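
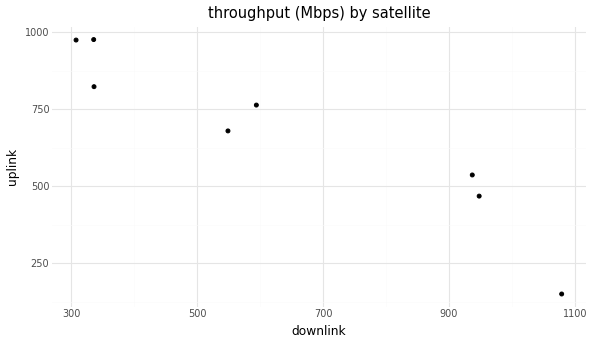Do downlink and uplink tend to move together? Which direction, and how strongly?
Points are negatively correlated; strong (|r| ≈ 0.9).

negative, strong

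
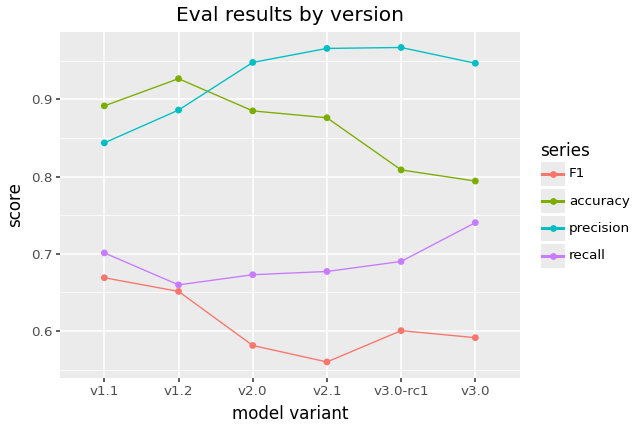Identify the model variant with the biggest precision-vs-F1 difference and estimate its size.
v2.1, ≈ 0.40

v2.1: precision ≈ 0.95, F1 ≈ 0.55 → gap ≈ 0.40. Next-largest (v3.0-rc1) is only ≈ 0.35.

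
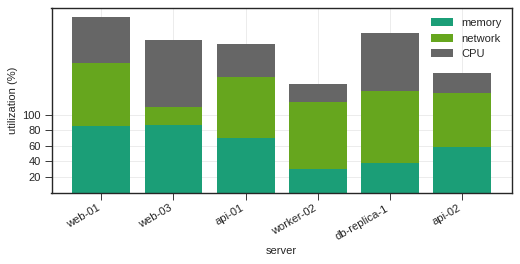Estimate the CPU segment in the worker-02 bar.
CPU top ≈ 140, bottom ≈ 120; segment ≈ 20.

≈ 20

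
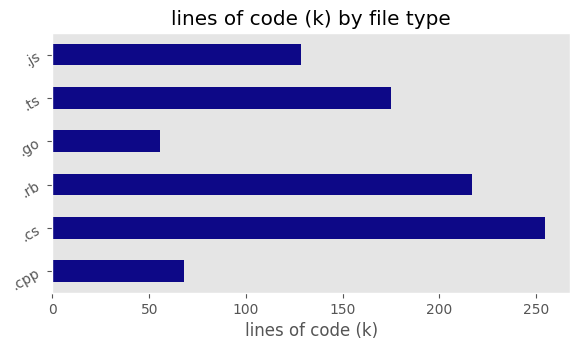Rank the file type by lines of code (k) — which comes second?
Top 3: .cs ≈ 250, .rb ≈ 225, .ts ≈ 175.

.rb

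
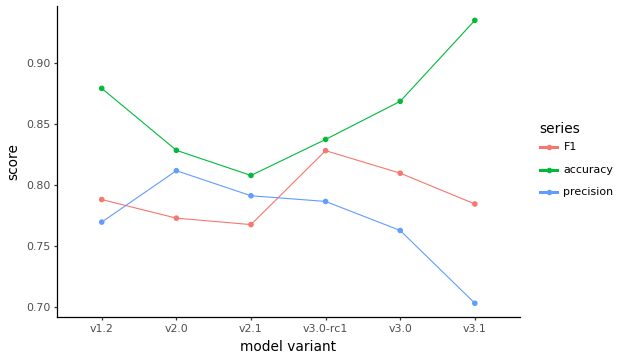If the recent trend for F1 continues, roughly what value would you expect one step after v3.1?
Last three: 0.82, 0.80, 0.78 → slope ≈ -0.02/step → next ≈ 0.76.

≈ 0.76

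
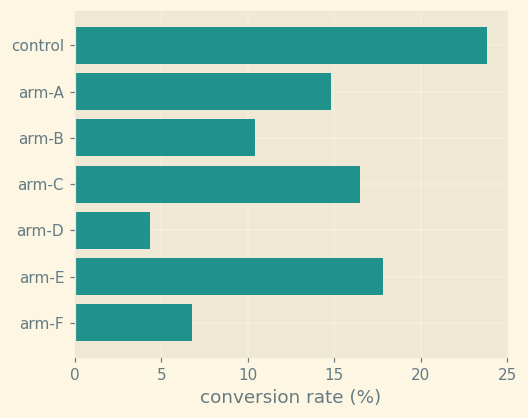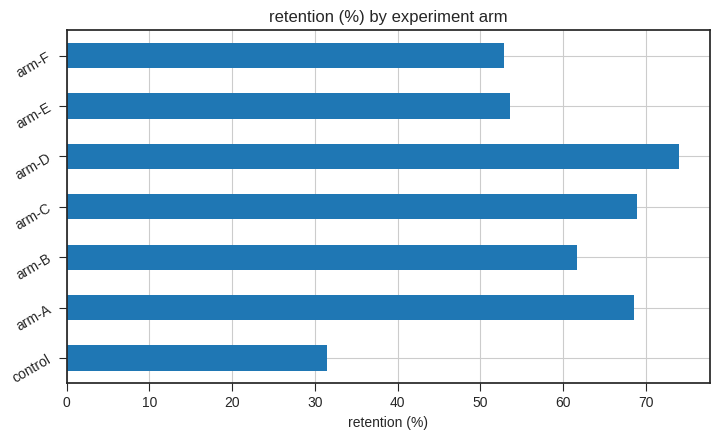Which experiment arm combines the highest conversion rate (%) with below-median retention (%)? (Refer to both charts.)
Chart 2 median retention (%) ≈ 60; below-median experiment arms: control, arm-E, arm-F. Among those, control has the highest conversion rate (%) (≈ 25).

control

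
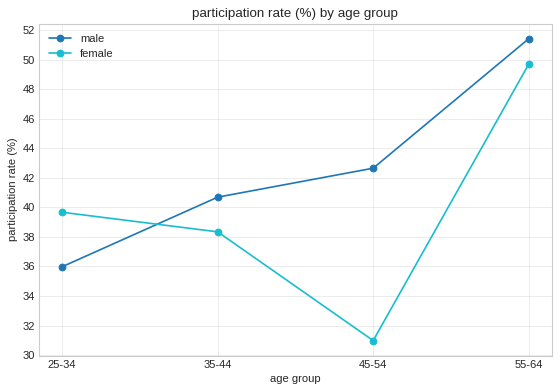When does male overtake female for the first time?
25-34: male ≈ 36 vs female ≈ 40 (not yet); 35-44: male ≈ 40 vs female ≈ 38 (first crossover).

35-44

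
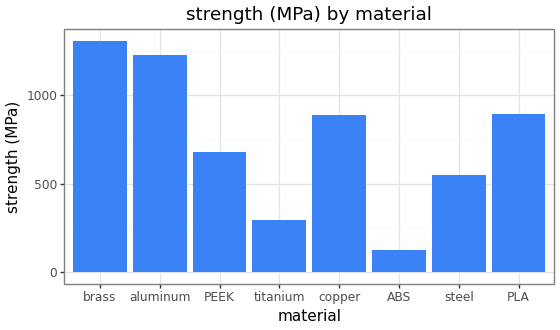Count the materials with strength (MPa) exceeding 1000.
2

Above 1000: brass, aluminum.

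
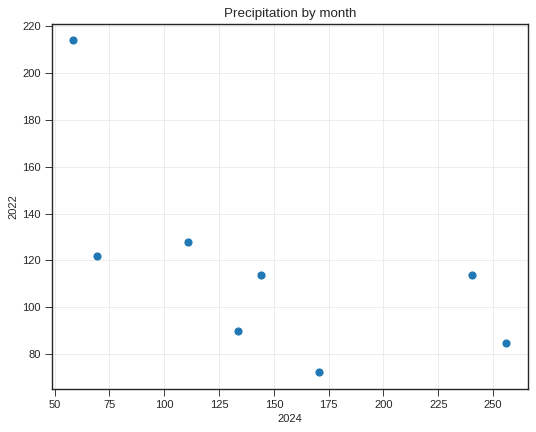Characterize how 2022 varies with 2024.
Points are negatively correlated; moderate (|r| ≈ 0.6).

negative, moderate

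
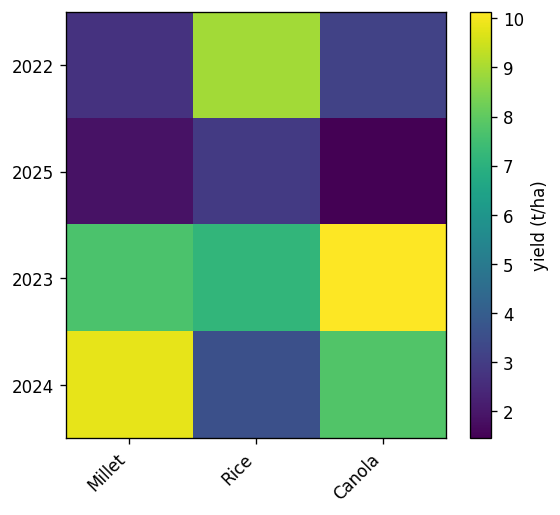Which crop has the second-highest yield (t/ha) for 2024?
Top 3 for 2024: Millet ≈ 10, Canola ≈ 8, Rice ≈ 4.

Canola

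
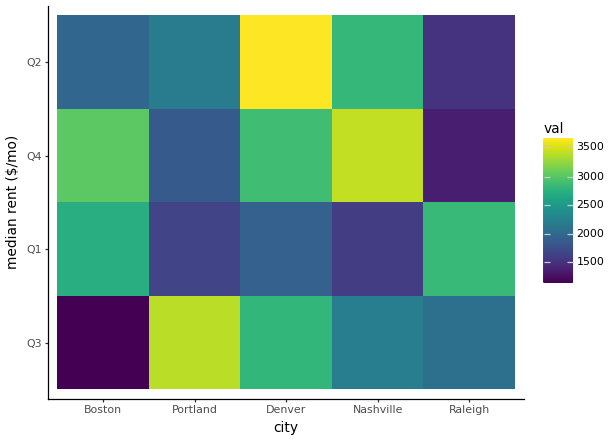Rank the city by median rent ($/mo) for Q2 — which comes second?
Nashville

Top 3 for Q2: Denver ≈ 3500, Nashville ≈ 3000, Portland ≈ 2000.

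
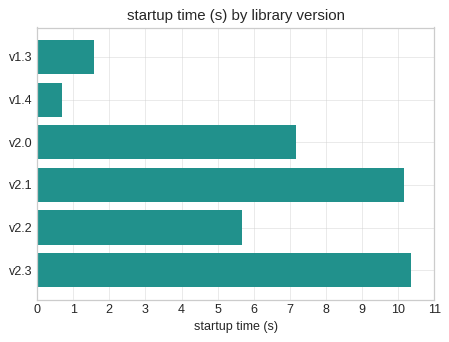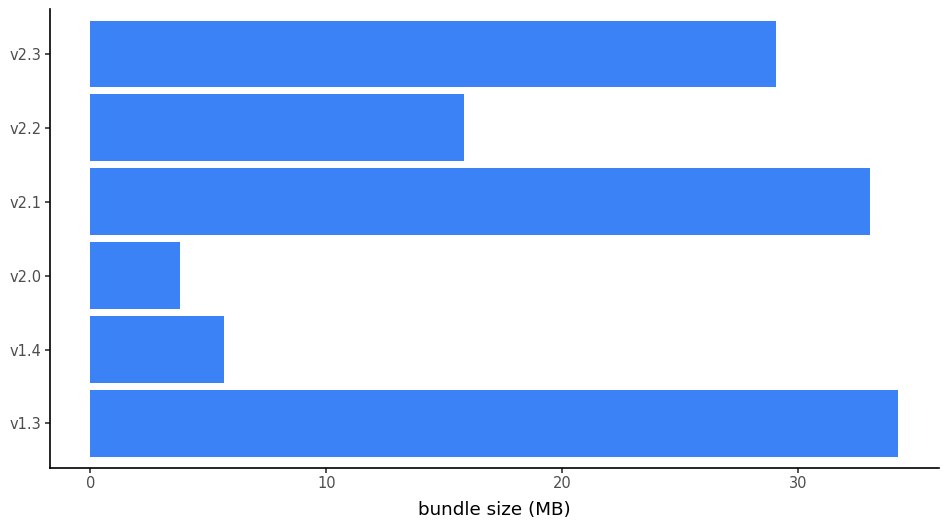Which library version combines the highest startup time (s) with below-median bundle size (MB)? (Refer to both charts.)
Chart 2 median bundle size (MB) ≈ 20; below-median library versions: v1.4, v2.0, v2.2. Among those, v2.0 has the highest startup time (s) (≈ 7).

v2.0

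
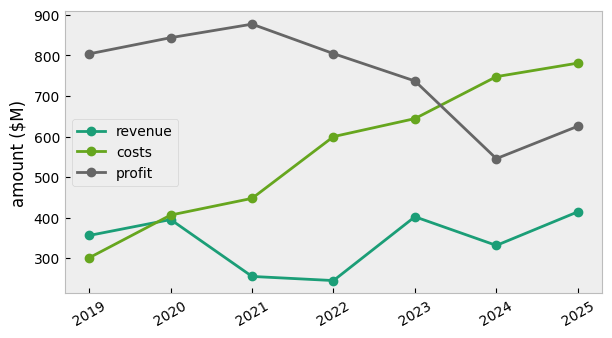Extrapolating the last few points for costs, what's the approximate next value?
Last three: 600, 700, 800 → slope ≈ 100/step → next ≈ 900.

≈ 900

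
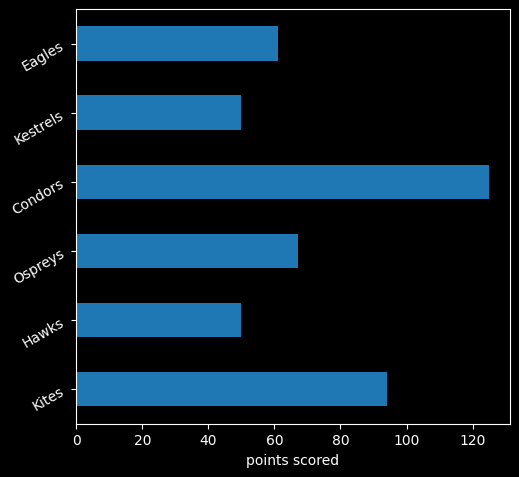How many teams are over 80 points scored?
Above 80: Kites, Condors.

2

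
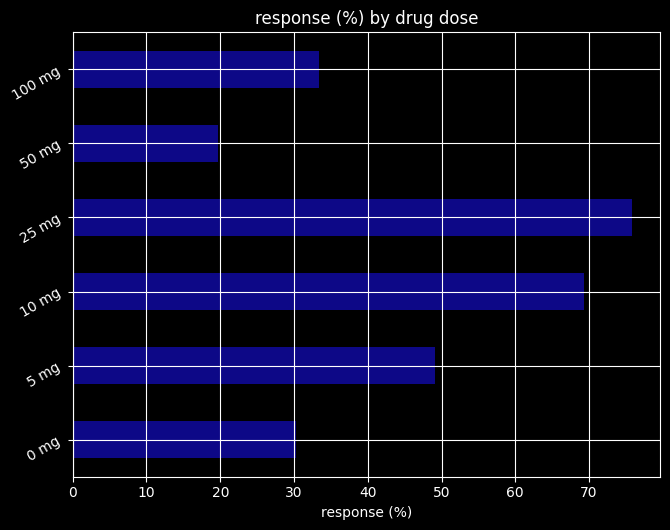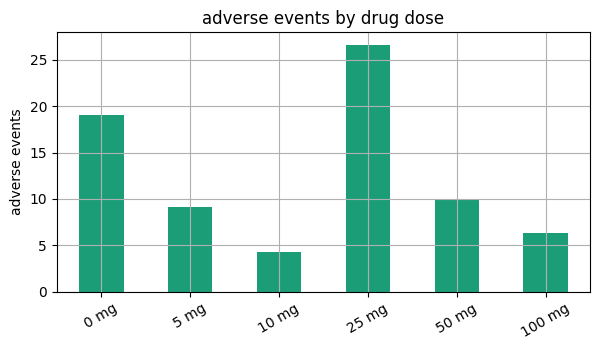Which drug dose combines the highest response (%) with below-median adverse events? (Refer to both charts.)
10 mg

Chart 2 median adverse events ≈ 10; below-median drug doses: 5 mg, 10 mg, 100 mg. Among those, 10 mg has the highest response (%) (≈ 70).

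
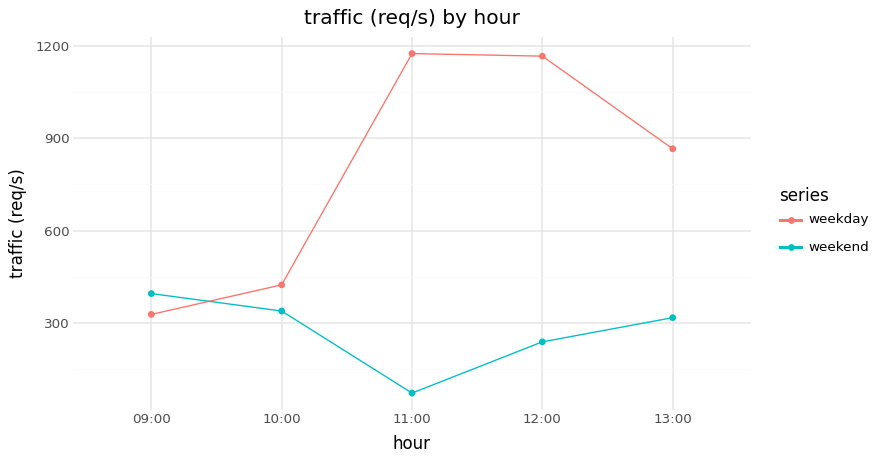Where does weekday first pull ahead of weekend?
09:00: weekday ≈ 300 vs weekend ≈ 400 (not yet); 10:00: weekday ≈ 400 vs weekend ≈ 300 (first crossover).

10:00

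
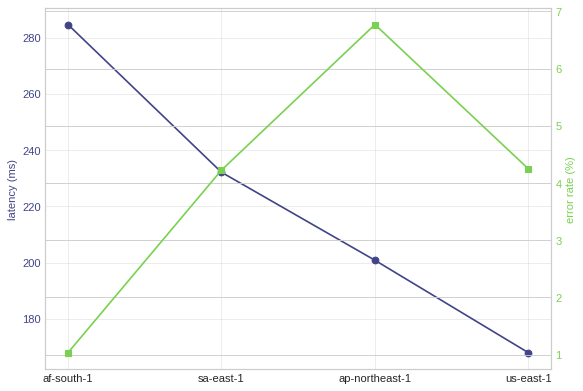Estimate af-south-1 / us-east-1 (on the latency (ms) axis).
≈ 1.65×

af-south-1 ≈ 280, us-east-1 ≈ 170; 280/170 ≈ 1.65.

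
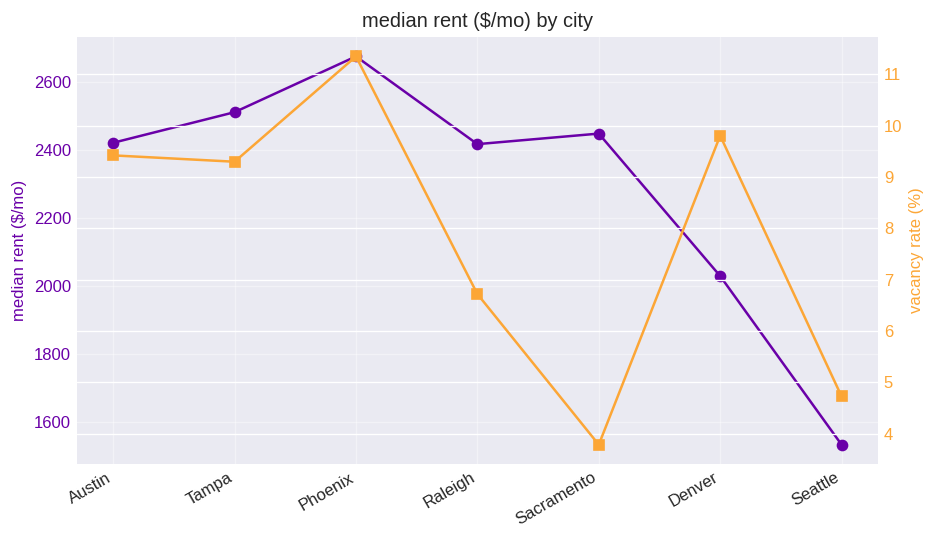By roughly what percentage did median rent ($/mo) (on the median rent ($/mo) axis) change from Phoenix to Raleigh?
Phoenix ≈ 2700, Raleigh ≈ 2400; (2400 − 2700) / 2700 ≈ -11.1%.

≈ -11.1%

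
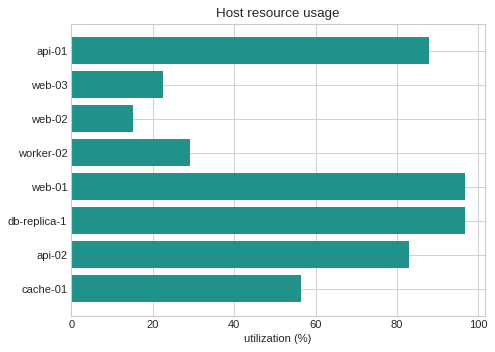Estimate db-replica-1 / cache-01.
db-replica-1 ≈ 100, cache-01 ≈ 60; 100/60 ≈ 1.67.

≈ 1.67×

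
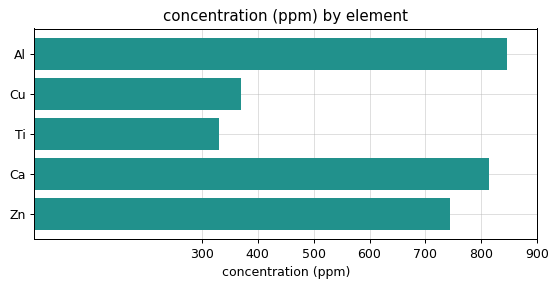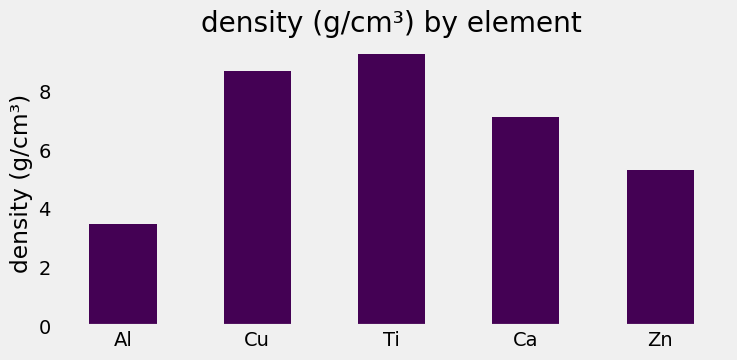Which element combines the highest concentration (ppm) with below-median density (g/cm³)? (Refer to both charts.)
Al

Chart 2 median density (g/cm³) ≈ 7; below-median elements: Al, Zn. Among those, Al has the highest concentration (ppm) (≈ 800).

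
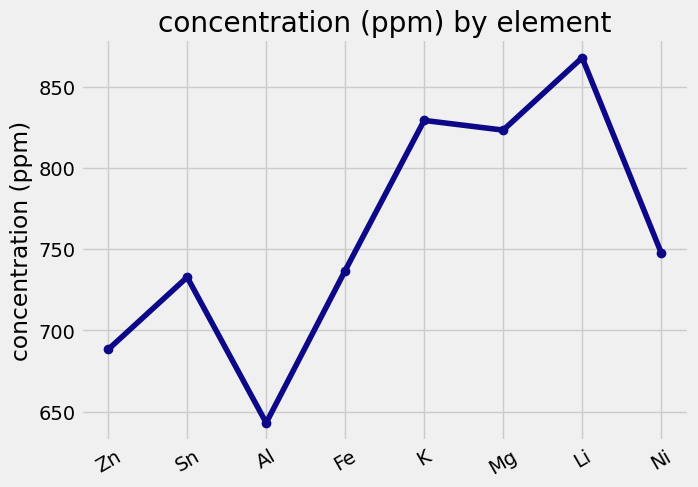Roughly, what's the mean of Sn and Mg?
≈ 780

(740 + 820) / 2 ≈ 780.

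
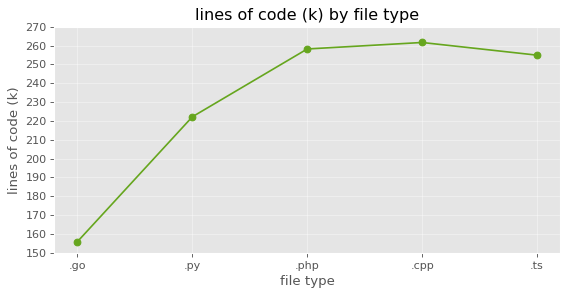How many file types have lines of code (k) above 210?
4

Above 210: .py, .php, .cpp, .ts.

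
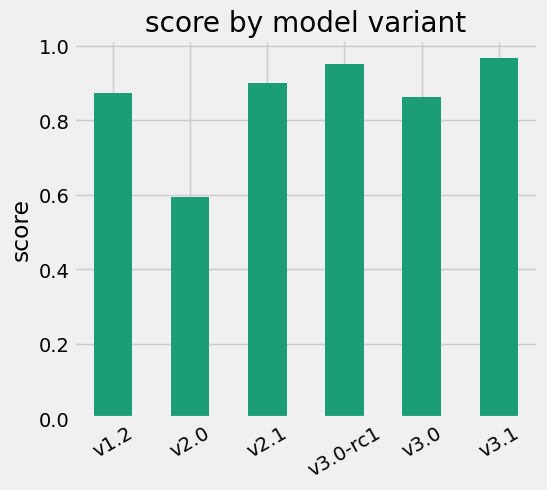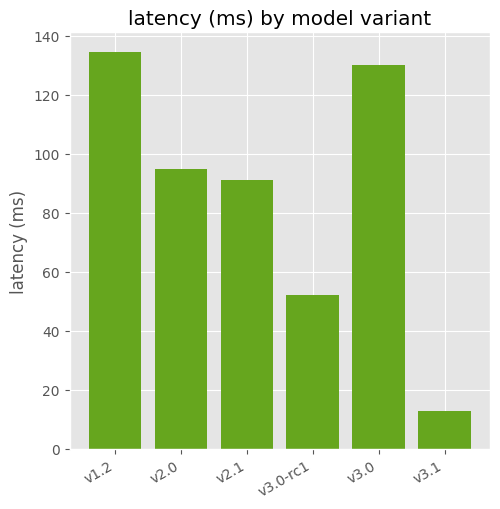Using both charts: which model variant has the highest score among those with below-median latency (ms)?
v3.1

Chart 2 median latency (ms) ≈ 100; below-median model variants: v2.1, v3.0-rc1, v3.1. Among those, v3.1 has the highest score (≈ 1).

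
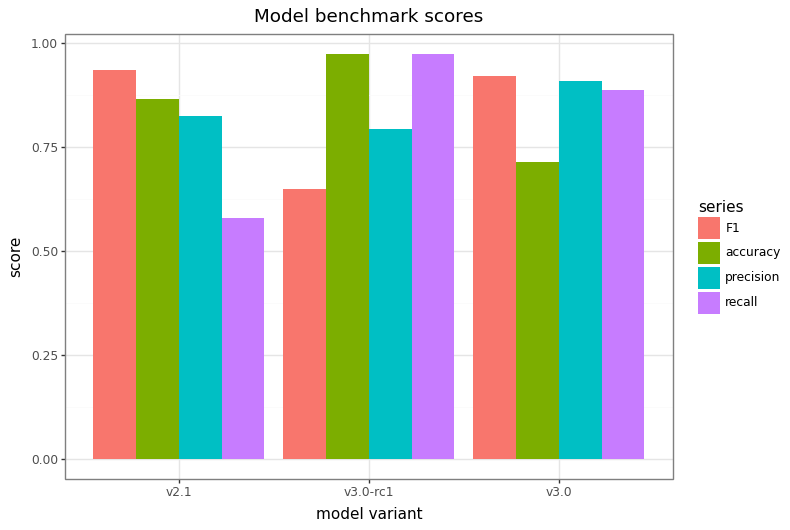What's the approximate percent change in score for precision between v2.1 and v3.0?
v2.1 ≈ 0.8, v3.0 ≈ 0.9; (0.9 − 0.8) / 0.8 ≈ +12.5%.

≈ +12.5%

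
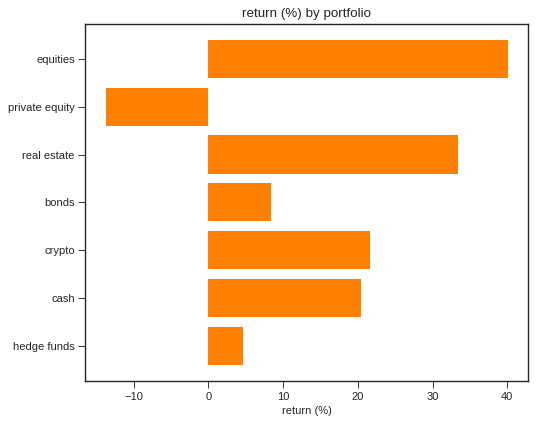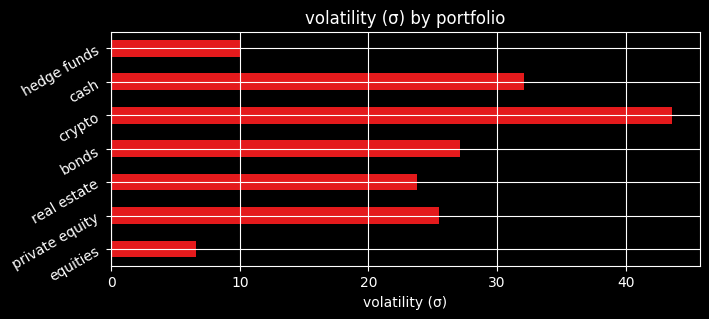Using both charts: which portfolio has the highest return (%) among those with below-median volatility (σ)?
Chart 2 median volatility (σ) ≈ 25; below-median portfolios: equities, real estate, hedge funds. Among those, equities has the highest return (%) (≈ 40).

equities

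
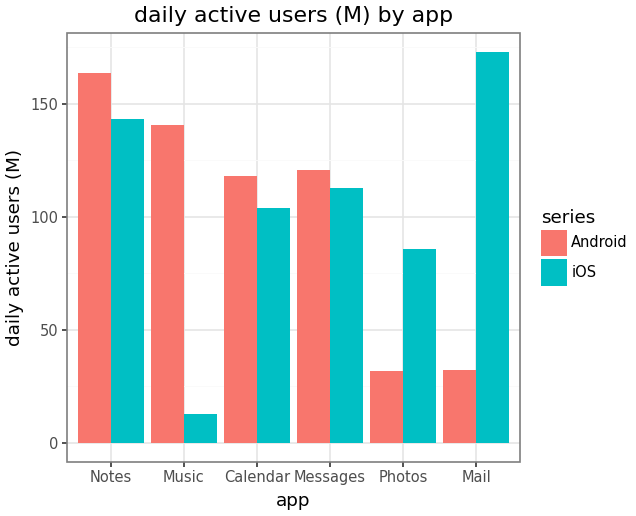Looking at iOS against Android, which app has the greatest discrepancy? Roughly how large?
Mail: iOS ≈ 180, Android ≈ 40 → gap ≈ 140. Next-largest (Music) is only ≈ 120.

Mail, ≈ 140 M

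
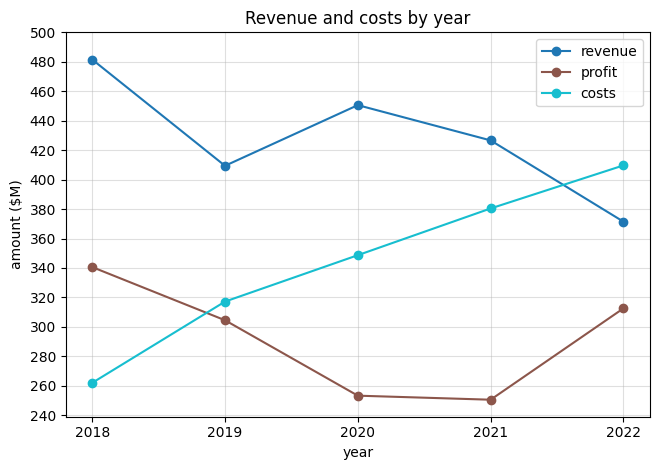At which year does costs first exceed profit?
2019

2018: costs ≈ 260 vs profit ≈ 340 (not yet); 2019: costs ≈ 320 vs profit ≈ 300 (first crossover).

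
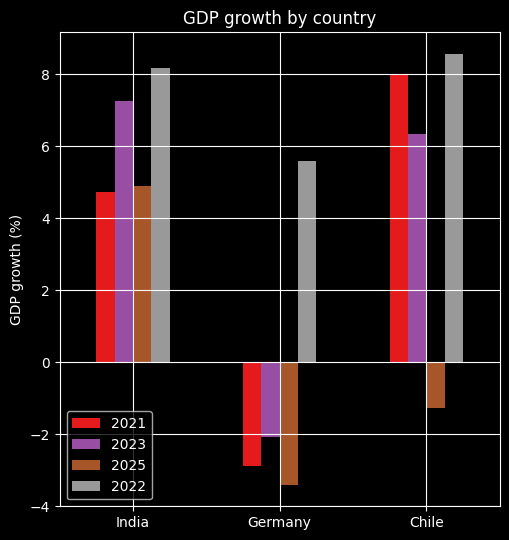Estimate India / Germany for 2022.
India ≈ 8, Germany ≈ 6; 8/6 ≈ 1.33.

≈ 1.33×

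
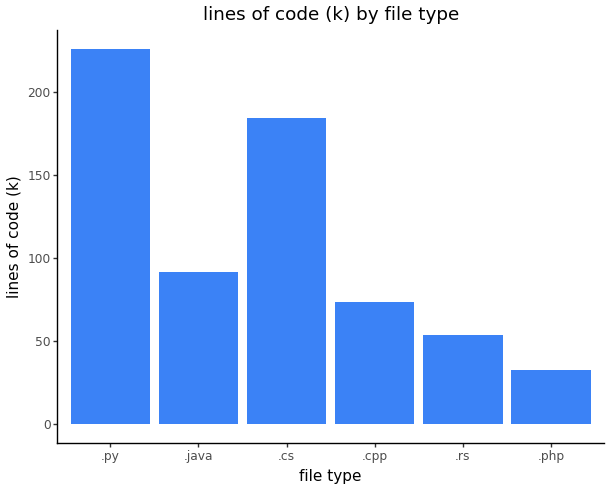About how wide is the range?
Max .py ≈ 220, min .php ≈ 40; range ≈ 180.

≈ 180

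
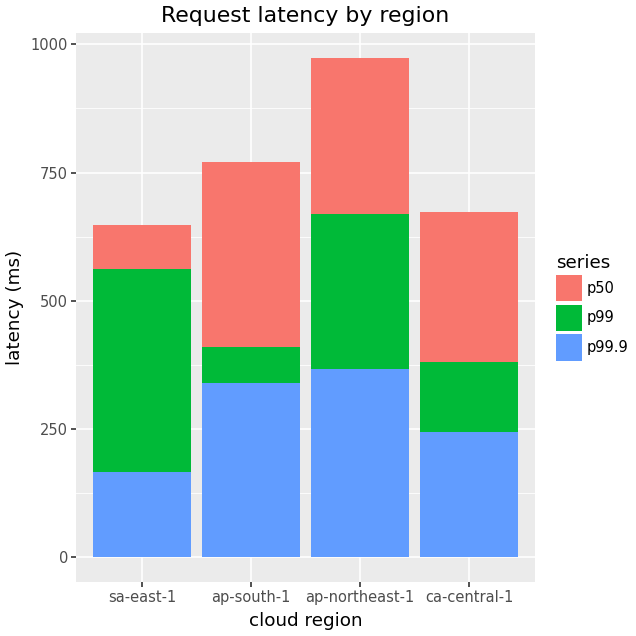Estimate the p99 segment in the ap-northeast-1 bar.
≈ 300

p99 top ≈ 700, bottom ≈ 400; segment ≈ 300.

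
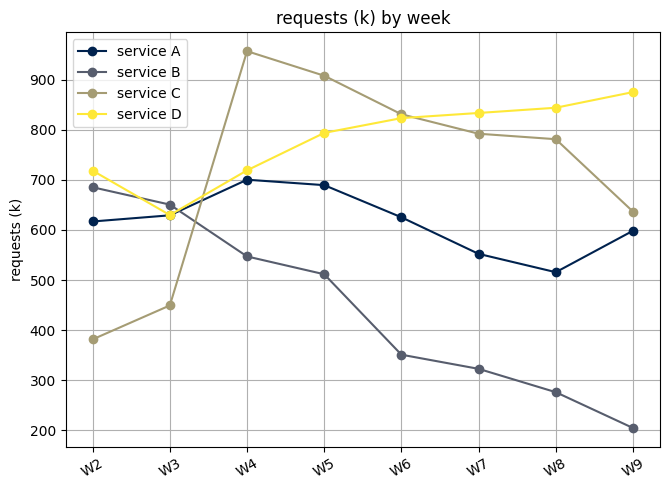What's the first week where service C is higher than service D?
W3: service C ≈ 400 vs service D ≈ 600 (not yet); W4: service C ≈ 1000 vs service D ≈ 700 (first crossover).

W4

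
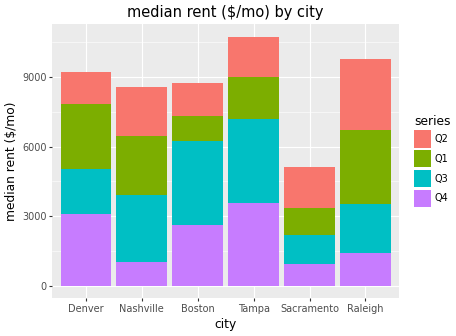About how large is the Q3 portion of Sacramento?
≈ 1000

Q3 top ≈ 2000, bottom ≈ 1000; segment ≈ 1000.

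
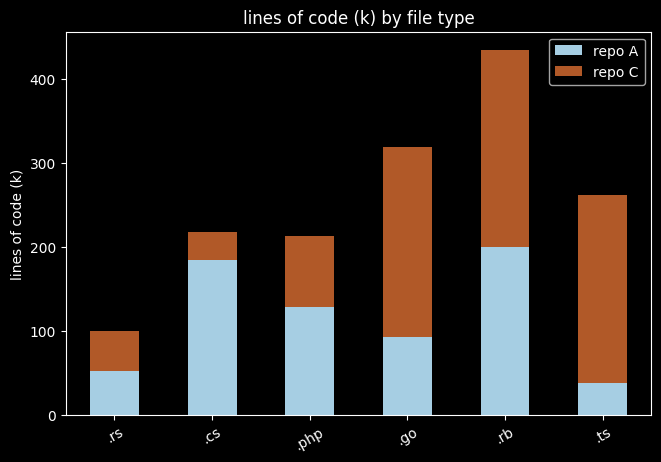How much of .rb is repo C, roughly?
repo C top ≈ 450, bottom ≈ 200; segment ≈ 250.

≈ 250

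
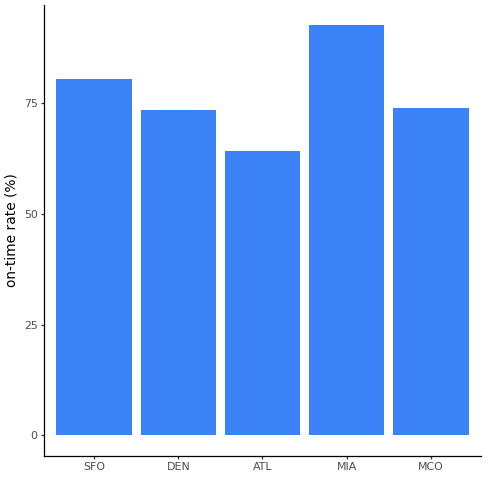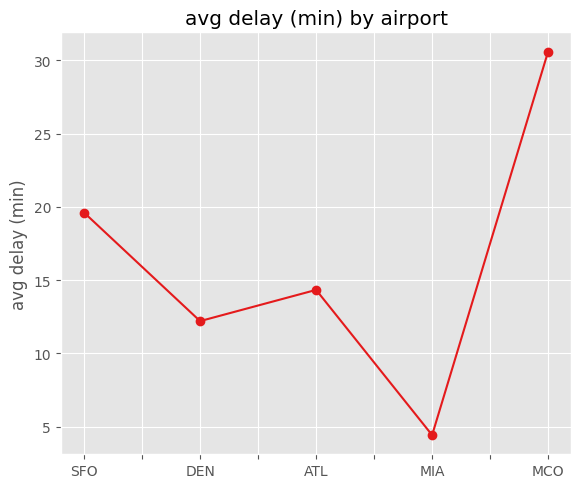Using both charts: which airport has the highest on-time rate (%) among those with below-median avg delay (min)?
MIA

Chart 2 median avg delay (min) ≈ 15; below-median airports: DEN, MIA. Among those, MIA has the highest on-time rate (%) (≈ 90).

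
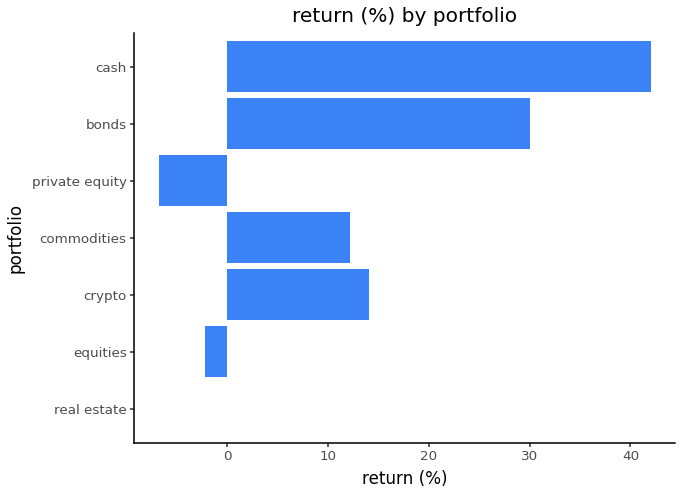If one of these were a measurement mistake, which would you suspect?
cash ≈ 40; the rest sit between ≈ -5 and ≈ 30.

cash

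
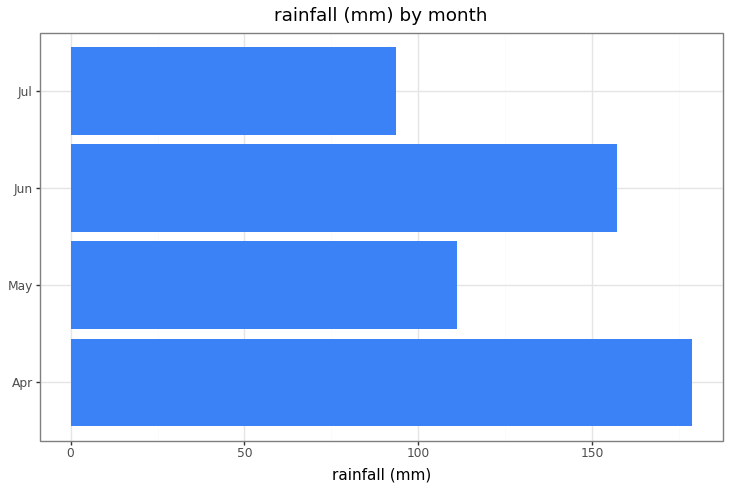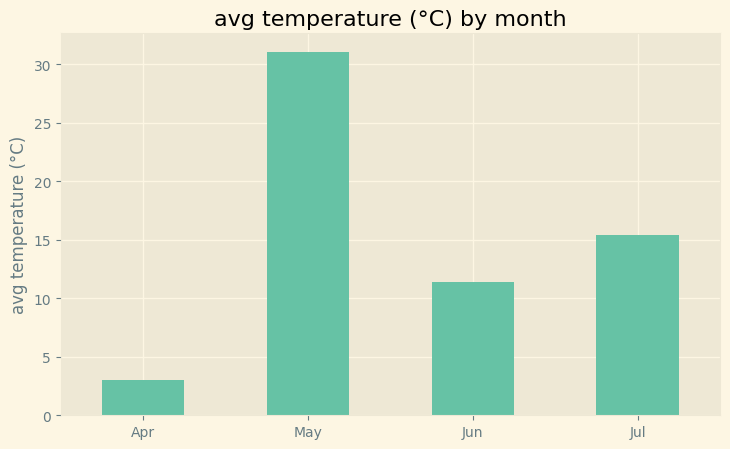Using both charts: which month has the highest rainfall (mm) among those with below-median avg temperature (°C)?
Chart 2 median avg temperature (°C) ≈ 15; below-median months: Apr, Jun. Among those, Apr has the highest rainfall (mm) (≈ 180).

Apr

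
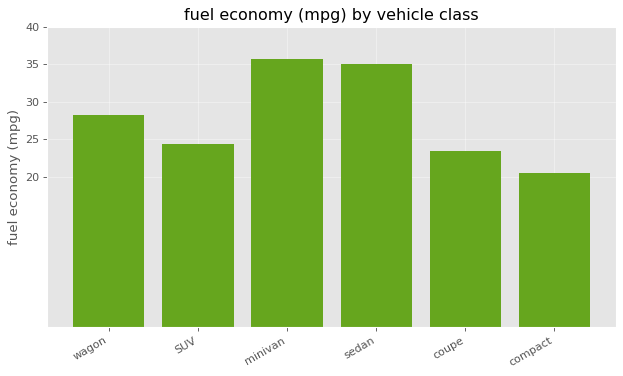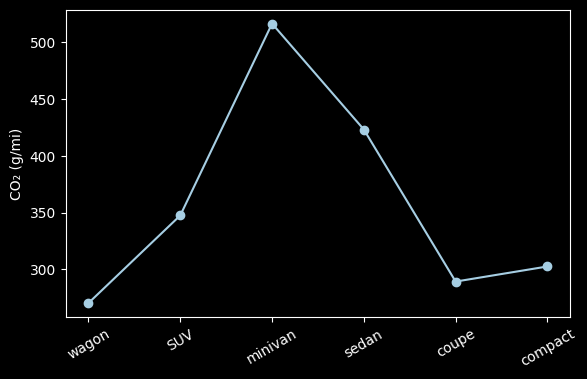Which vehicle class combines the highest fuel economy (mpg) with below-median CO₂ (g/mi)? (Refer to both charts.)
Chart 2 median CO₂ (g/mi) ≈ 350; below-median vehicle classes: wagon, coupe, compact. Among those, wagon has the highest fuel economy (mpg) (≈ 30).

wagon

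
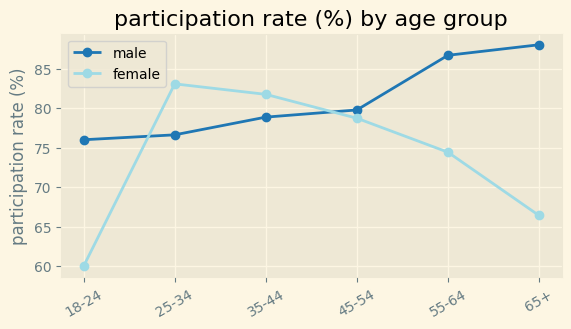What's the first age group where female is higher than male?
25-34

18-24: female ≈ 60 vs male ≈ 75 (not yet); 25-34: female ≈ 85 vs male ≈ 75 (first crossover).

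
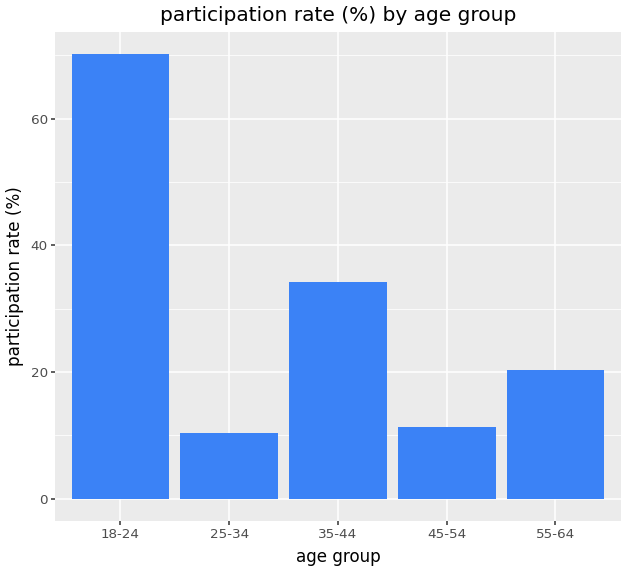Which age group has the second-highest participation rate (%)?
Top 3: 18-24 ≈ 70, 35-44 ≈ 30, 55-64 ≈ 20.

35-44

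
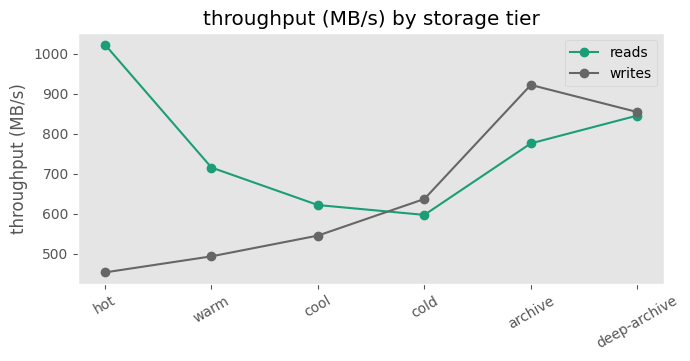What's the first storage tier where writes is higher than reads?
cool: writes ≈ 550 vs reads ≈ 600 (not yet); cold: writes ≈ 650 vs reads ≈ 600 (first crossover).

cold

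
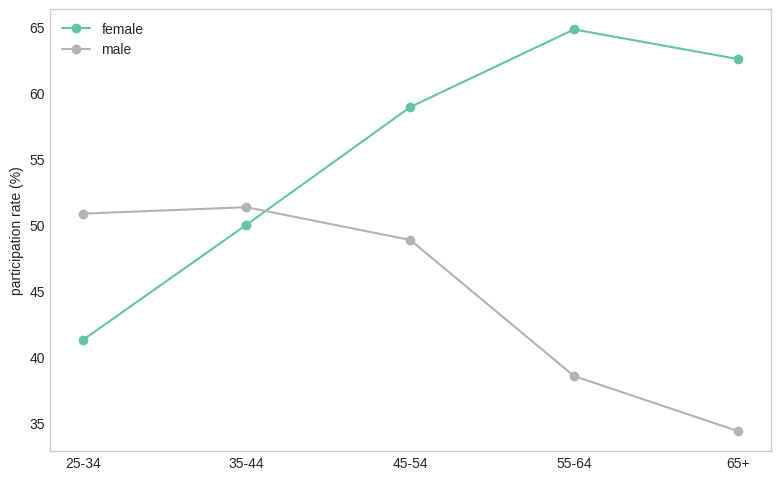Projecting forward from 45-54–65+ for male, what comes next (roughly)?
≈ 27.5

Last three: 50, 40, 35 → slope ≈ -7.5/step → next ≈ 27.5.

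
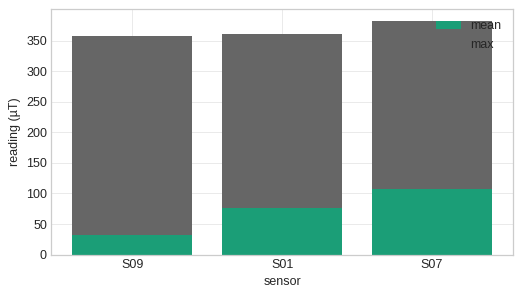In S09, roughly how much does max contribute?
max top ≈ 350, bottom ≈ 50; segment ≈ 300.

≈ 300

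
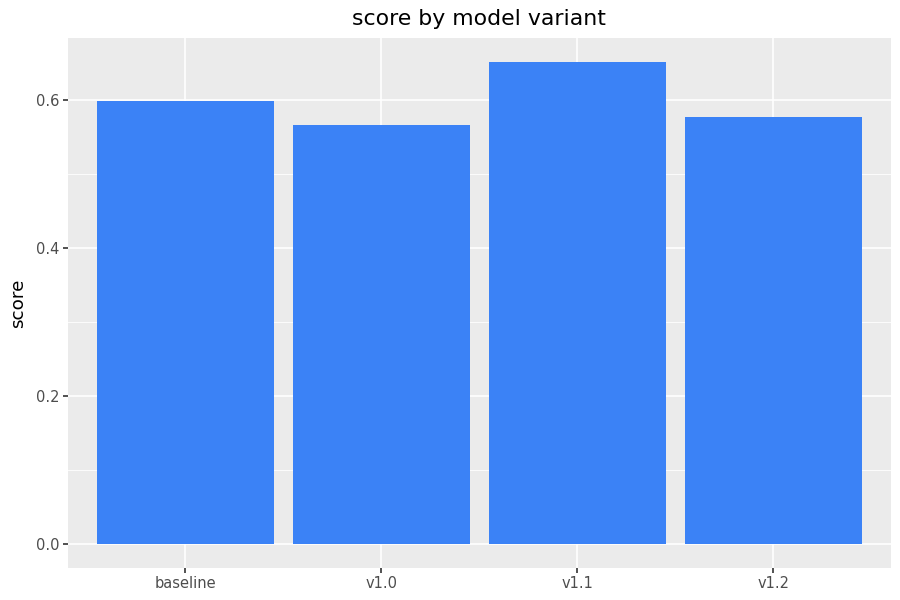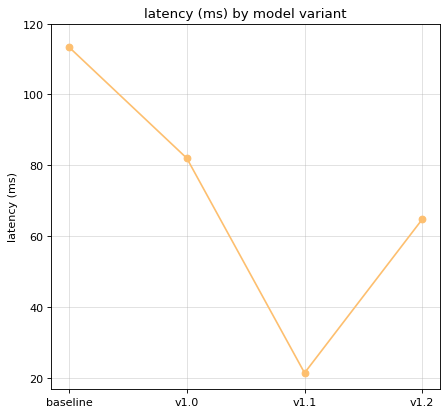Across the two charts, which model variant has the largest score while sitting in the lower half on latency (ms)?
v1.1

Chart 2 median latency (ms) ≈ 80; below-median model variants: v1.1, v1.2. Among those, v1.1 has the highest score (≈ 0.7).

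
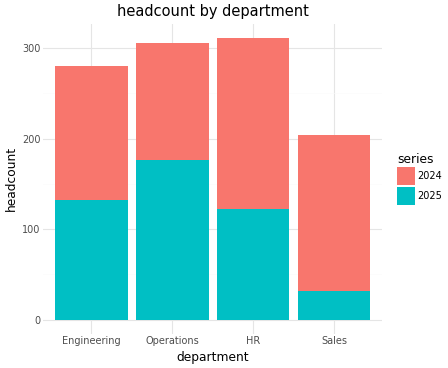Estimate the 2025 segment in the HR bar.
≈ 100

2025 top ≈ 100, bottom ≈ 0; segment ≈ 100.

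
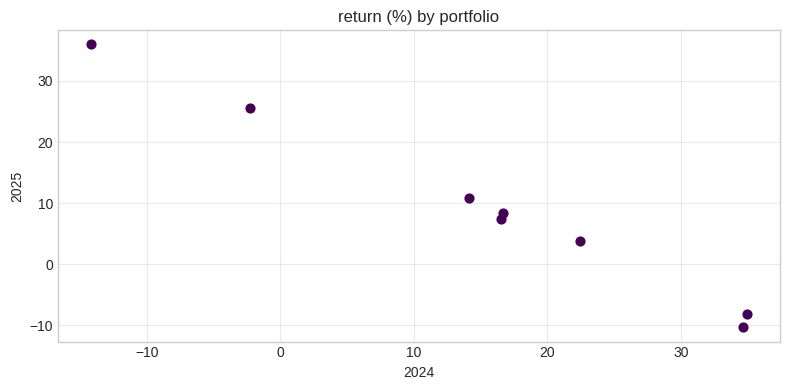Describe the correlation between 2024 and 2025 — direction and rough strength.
negative, strong

Points are negatively correlated; strong (|r| ≈ 1.0).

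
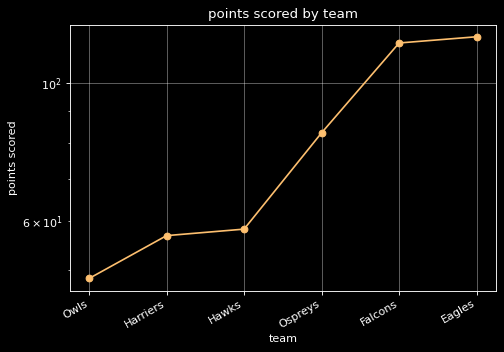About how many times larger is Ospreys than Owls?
≈ 1.6×

Ospreys ≈ 80, Owls ≈ 50; 80/50 ≈ 1.6.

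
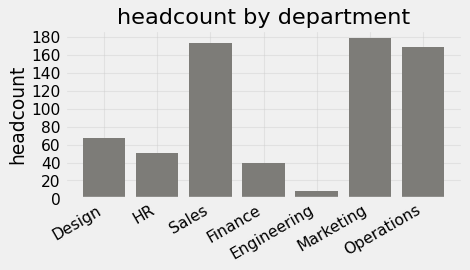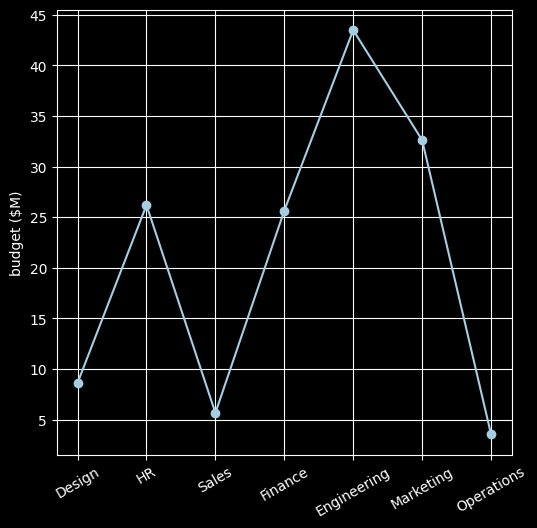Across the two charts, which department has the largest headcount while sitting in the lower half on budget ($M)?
Chart 2 median budget ($M) ≈ 25; below-median departments: Design, Sales, Operations. Among those, Sales has the highest headcount (≈ 180).

Sales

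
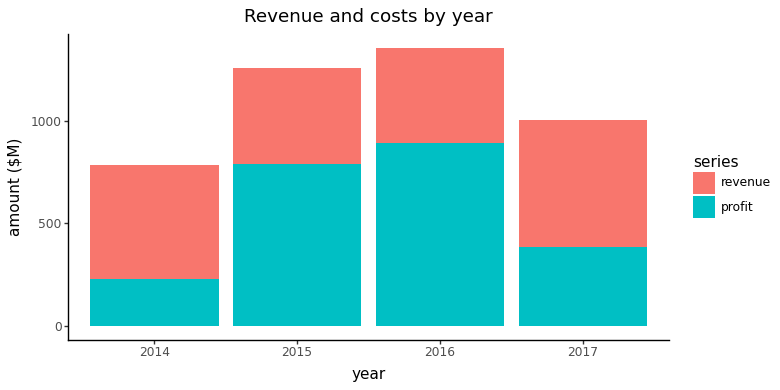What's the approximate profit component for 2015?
profit top ≈ 800, bottom ≈ 0; segment ≈ 800.

≈ 800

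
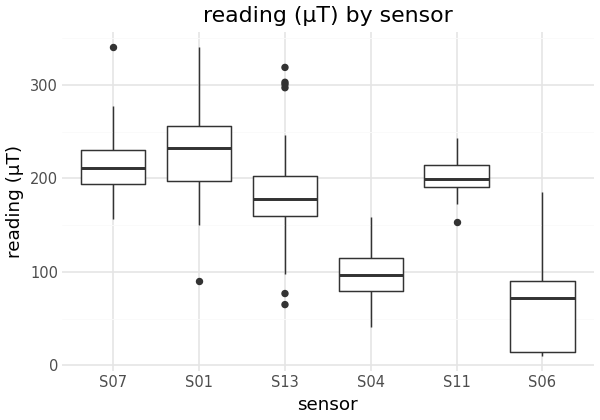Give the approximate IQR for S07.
Q3 ≈ 240, Q1 ≈ 200; IQR ≈ 40.

≈ 40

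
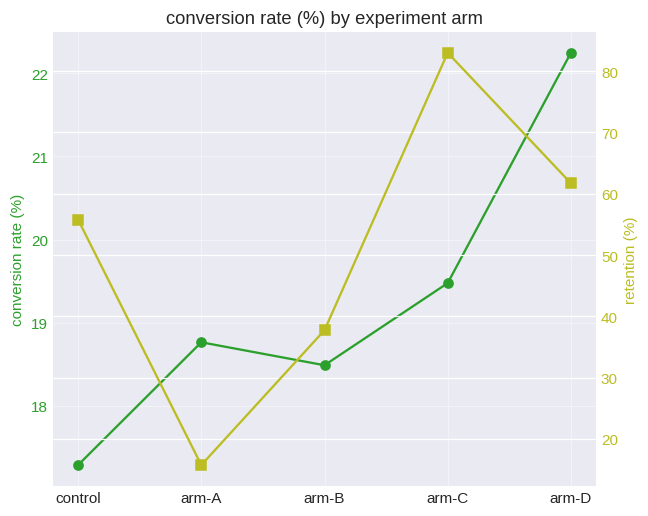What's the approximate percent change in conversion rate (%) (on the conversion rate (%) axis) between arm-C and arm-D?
≈ +12.8%

arm-C ≈ 19.5, arm-D ≈ 22.0; (22.0 − 19.5) / 19.5 ≈ +12.8%.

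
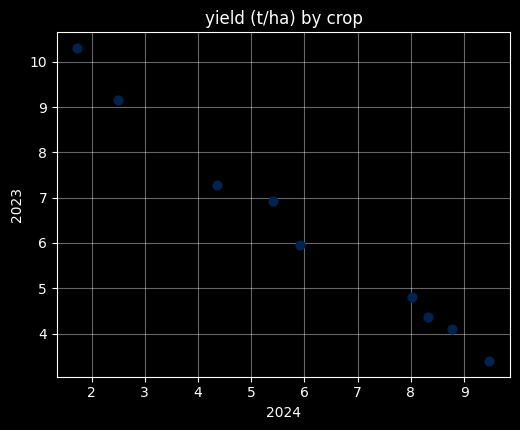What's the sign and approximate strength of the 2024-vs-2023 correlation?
negative, strong

Points are negatively correlated; strong (|r| ≈ 1.0).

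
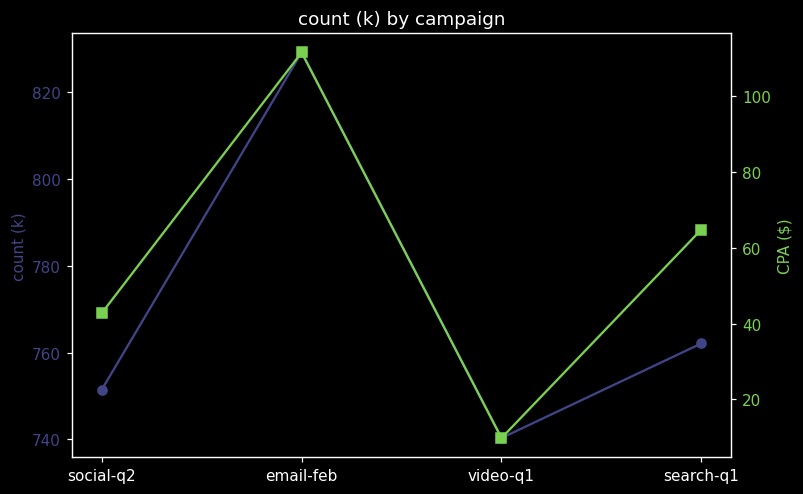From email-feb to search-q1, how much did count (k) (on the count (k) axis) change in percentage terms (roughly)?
≈ -8.4%

email-feb ≈ 830, search-q1 ≈ 760; (760 − 830) / 830 ≈ -8.4%.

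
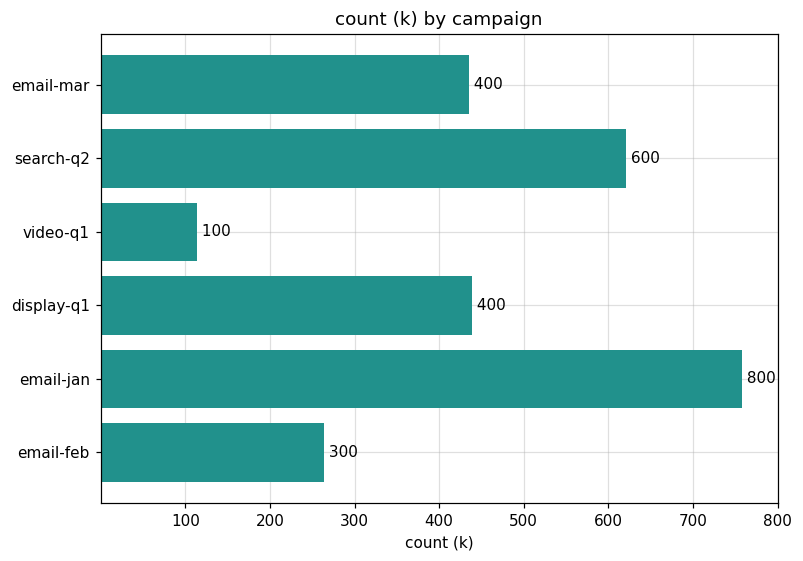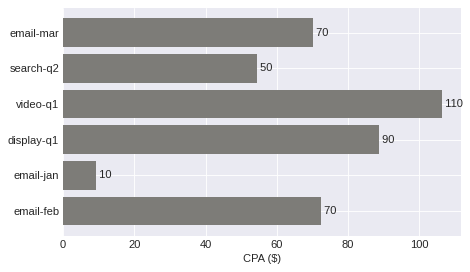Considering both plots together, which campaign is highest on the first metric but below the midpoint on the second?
email-jan

Chart 2 median CPA ($) ≈ 70; below-median campaigns: email-mar, search-q2, email-jan. Among those, email-jan has the highest count (k) (≈ 800).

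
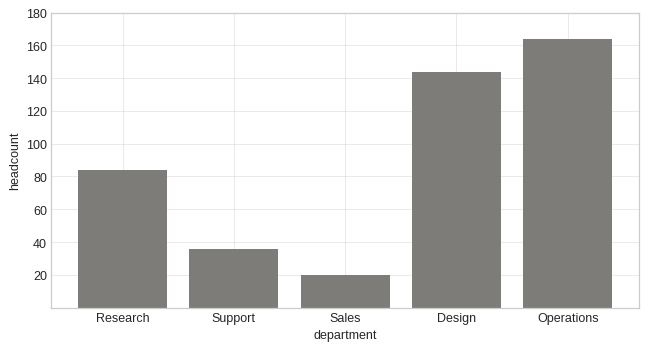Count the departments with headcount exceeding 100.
Above 100: Design, Operations.

2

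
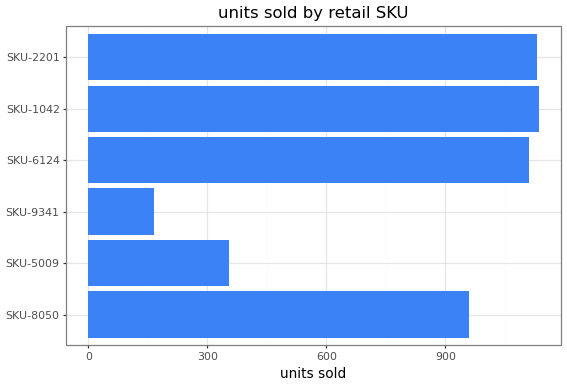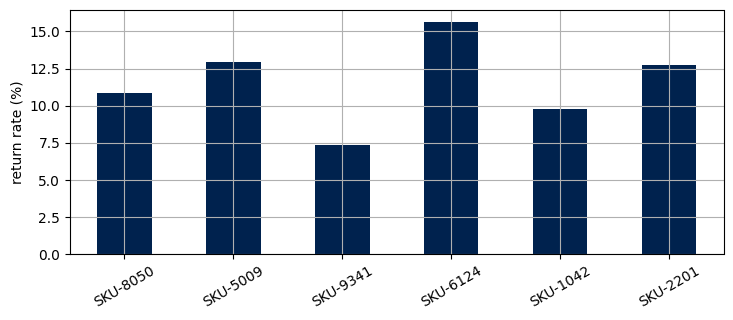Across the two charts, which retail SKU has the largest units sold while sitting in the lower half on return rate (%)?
SKU-1042

Chart 2 median return rate (%) ≈ 12; below-median retail SKUs: SKU-8050, SKU-9341, SKU-1042. Among those, SKU-1042 has the highest units sold (≈ 1200).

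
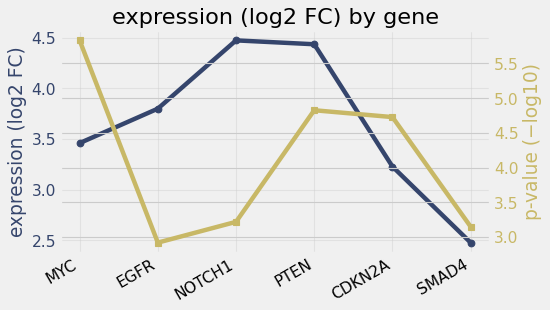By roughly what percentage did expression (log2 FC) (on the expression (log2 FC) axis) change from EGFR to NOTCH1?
EGFR ≈ 3.8, NOTCH1 ≈ 4.4; (4.4 − 3.8) / 3.8 ≈ +15.8%.

≈ +15.8%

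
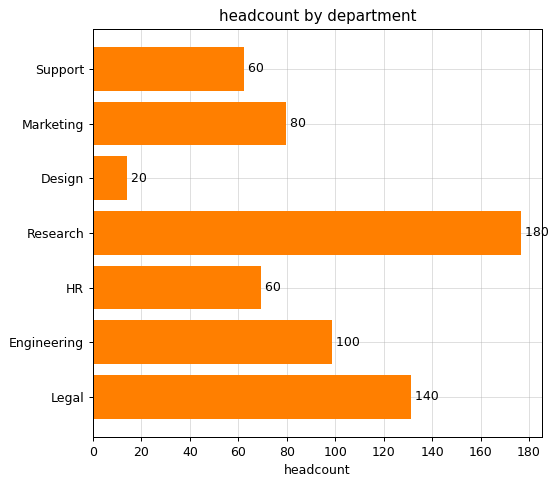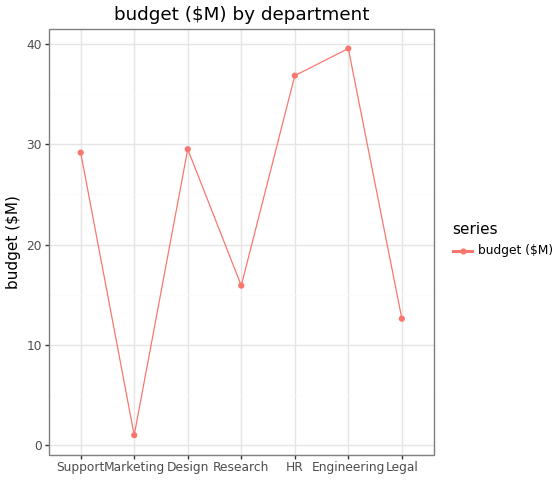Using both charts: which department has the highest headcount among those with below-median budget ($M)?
Research

Chart 2 median budget ($M) ≈ 30; below-median departments: Marketing, Research, Legal. Among those, Research has the highest headcount (≈ 180).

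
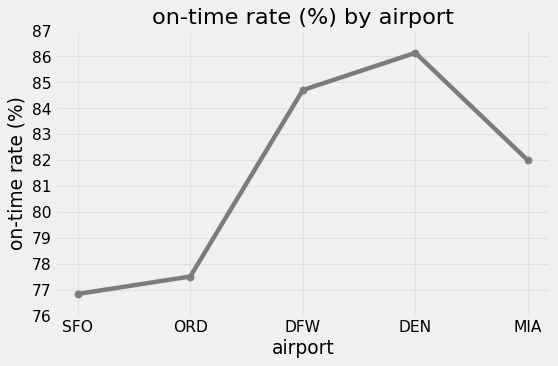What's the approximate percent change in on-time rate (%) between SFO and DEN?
SFO ≈ 77, DEN ≈ 86; (86 − 77) / 77 ≈ +11.7%.

≈ +11.7%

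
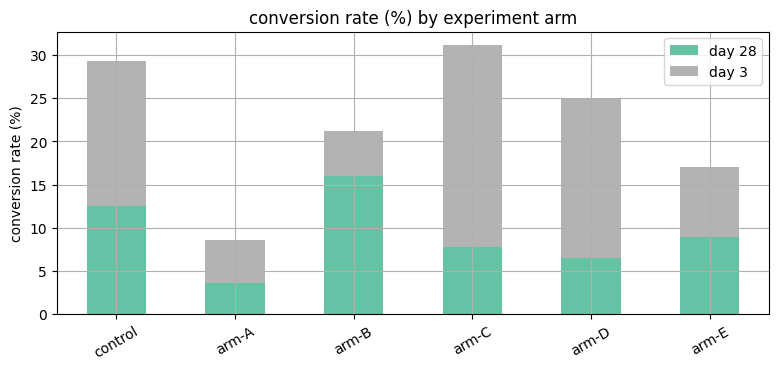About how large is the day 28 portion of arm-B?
≈ 15

day 28 top ≈ 15, bottom ≈ 0; segment ≈ 15.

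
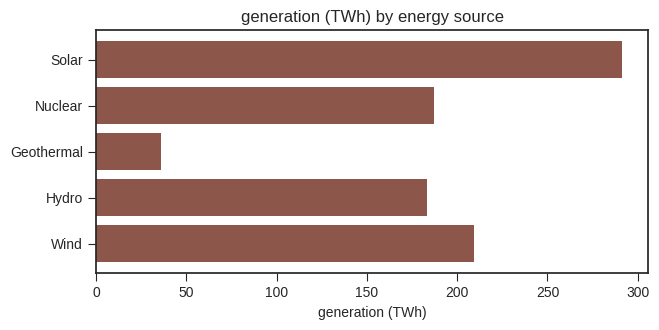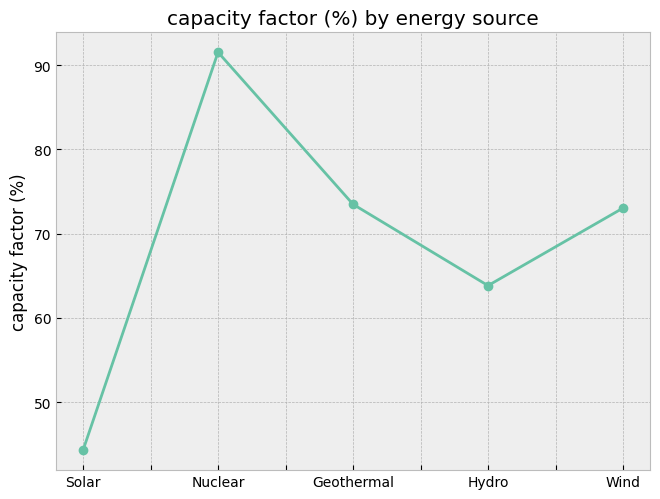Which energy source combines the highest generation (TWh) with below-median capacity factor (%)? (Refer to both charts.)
Solar

Chart 2 median capacity factor (%) ≈ 70; below-median energy sources: Solar, Hydro. Among those, Solar has the highest generation (TWh) (≈ 300).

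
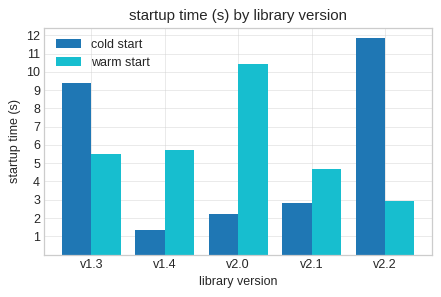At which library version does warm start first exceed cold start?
v1.3: warm start ≈ 5 vs cold start ≈ 9 (not yet); v1.4: warm start ≈ 6 vs cold start ≈ 1 (first crossover).

v1.4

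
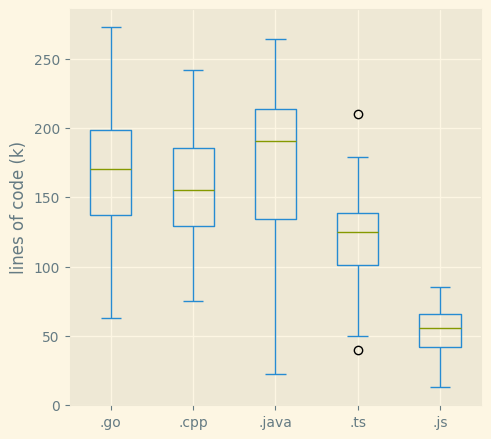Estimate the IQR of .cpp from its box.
Q3 ≈ 180, Q1 ≈ 120; IQR ≈ 60.

≈ 60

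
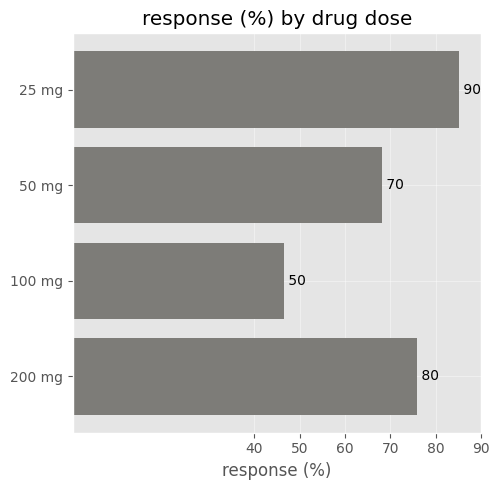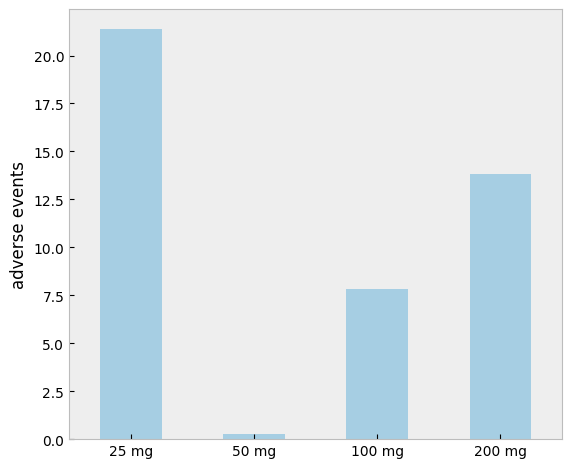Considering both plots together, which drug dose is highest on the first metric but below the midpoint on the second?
Chart 2 median adverse events ≈ 10; below-median drug doses: 50 mg, 100 mg. Among those, 50 mg has the highest response (%) (≈ 70).

50 mg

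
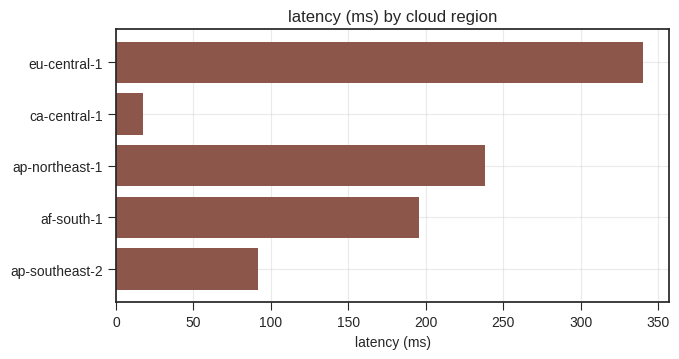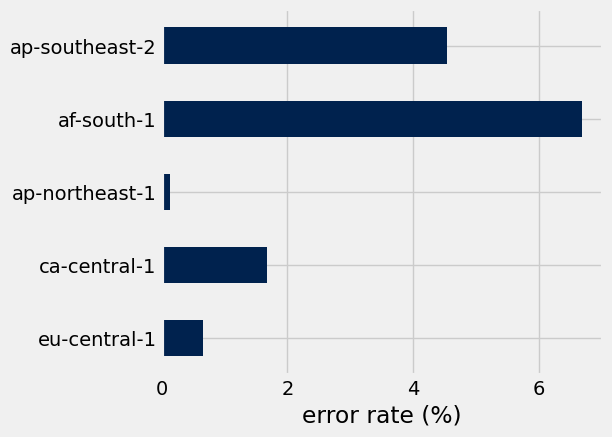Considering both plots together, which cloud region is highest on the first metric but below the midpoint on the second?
Chart 2 median error rate (%) ≈ 2; below-median cloud regions: eu-central-1, ap-northeast-1. Among those, eu-central-1 has the highest latency (ms) (≈ 350).

eu-central-1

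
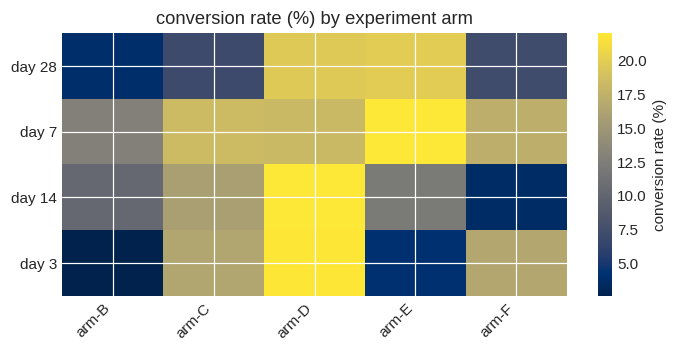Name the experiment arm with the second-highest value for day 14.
arm-C

Top 3 for day 14: arm-D ≈ 22, arm-C ≈ 16, arm-E ≈ 12.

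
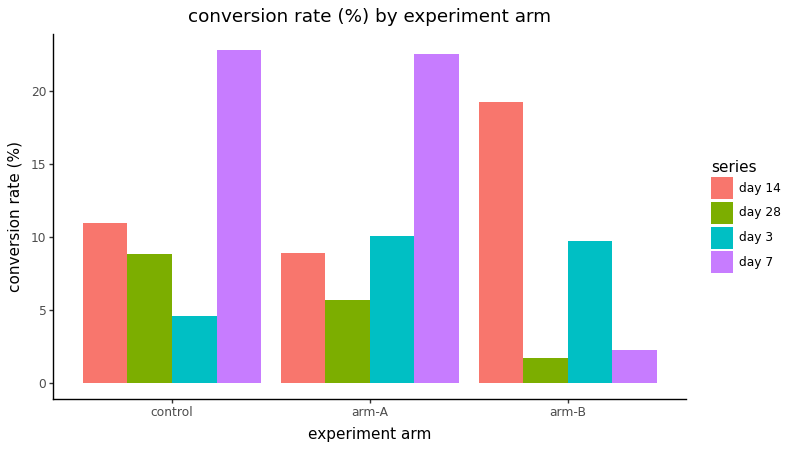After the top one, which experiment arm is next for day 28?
Top 3 for day 28: control ≈ 8, arm-A ≈ 6, arm-B ≈ 2.

arm-A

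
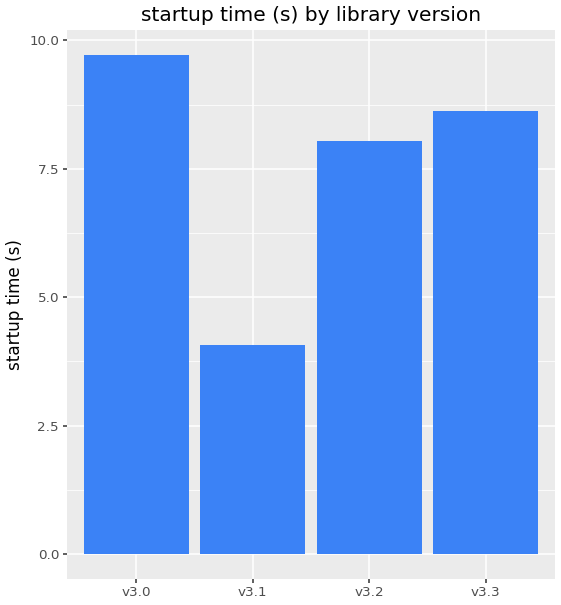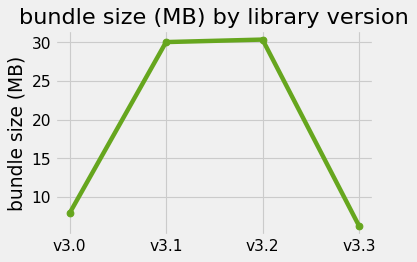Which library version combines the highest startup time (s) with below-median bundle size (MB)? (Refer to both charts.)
v3.0

Chart 2 median bundle size (MB) ≈ 20; below-median library versions: v3.0, v3.3. Among those, v3.0 has the highest startup time (s) (≈ 10).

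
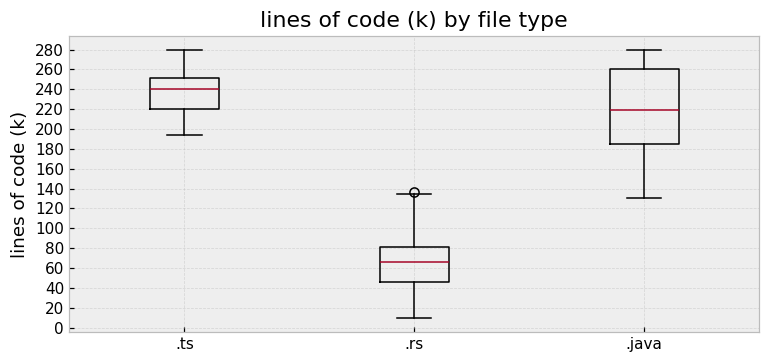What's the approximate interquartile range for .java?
Q3 ≈ 260, Q1 ≈ 180; IQR ≈ 80.

≈ 80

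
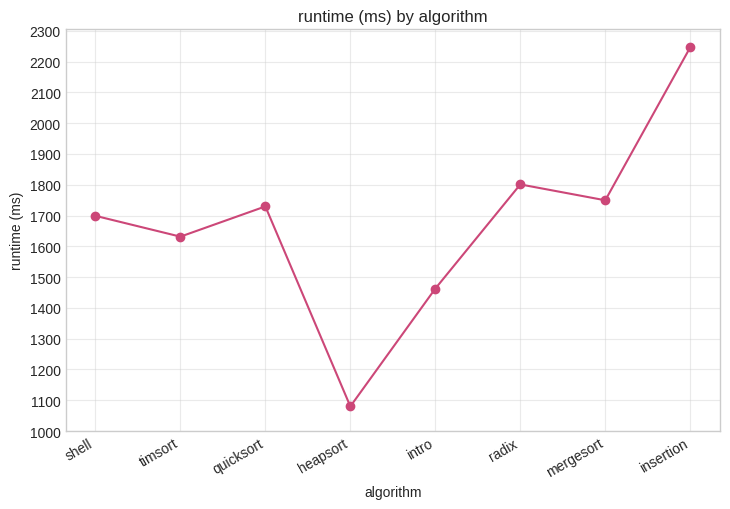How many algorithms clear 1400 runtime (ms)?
7

Above 1400: shell, timsort, quicksort, intro, radix, mergesort, insertion.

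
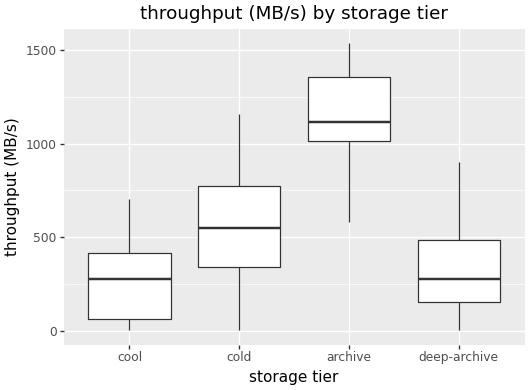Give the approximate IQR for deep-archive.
≈ 300

Q3 ≈ 500, Q1 ≈ 200; IQR ≈ 300.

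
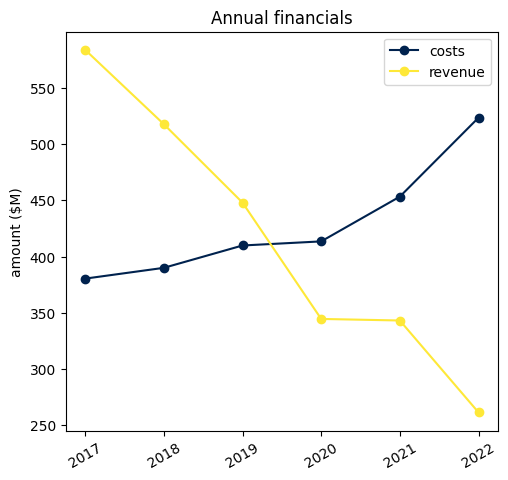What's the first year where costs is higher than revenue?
2019: costs ≈ 400 vs revenue ≈ 450 (not yet); 2020: costs ≈ 400 vs revenue ≈ 350 (first crossover).

2020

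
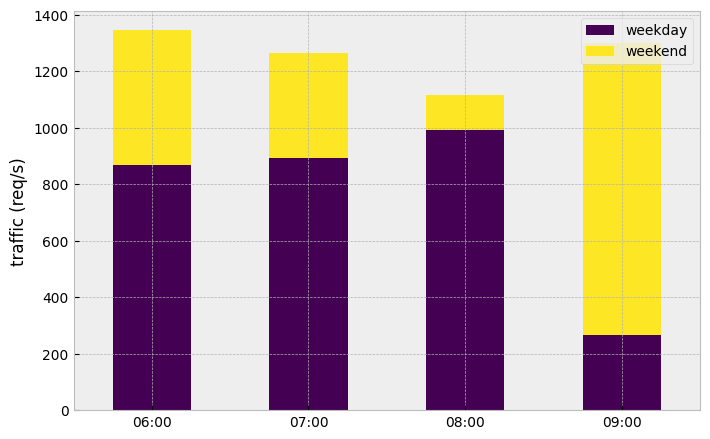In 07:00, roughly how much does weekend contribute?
≈ 400

weekend top ≈ 1200, bottom ≈ 800; segment ≈ 400.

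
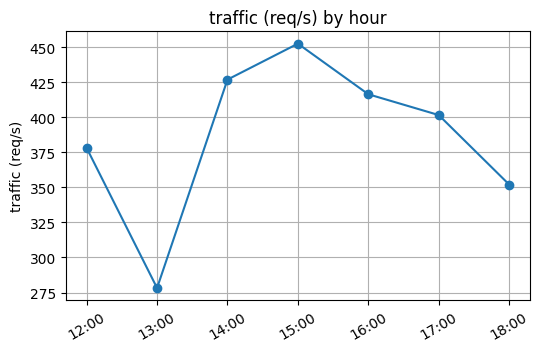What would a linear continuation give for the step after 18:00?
Last three: 420, 400, 360 → slope ≈ -30/step → next ≈ 330.

≈ 330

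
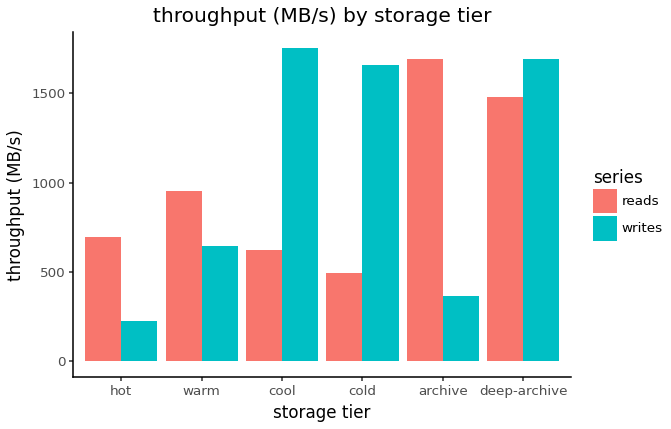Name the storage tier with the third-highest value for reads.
warm

Top 4 for reads: archive ≈ 1600, deep-archive ≈ 1400, warm ≈ 1000, hot ≈ 600.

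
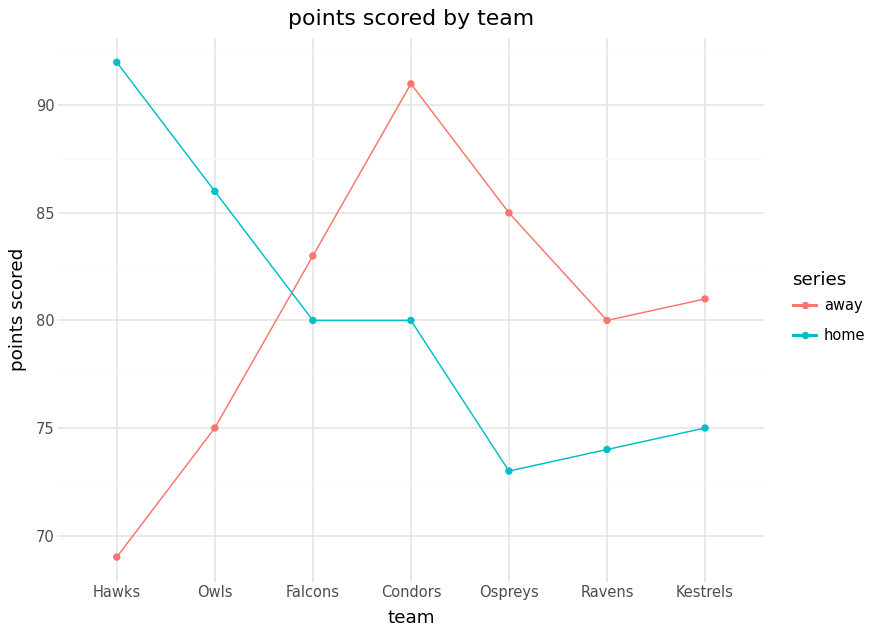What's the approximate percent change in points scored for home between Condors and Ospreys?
≈ -10%

Condors ≈ 80, Ospreys ≈ 72; (72 − 80) / 80 ≈ -10%.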